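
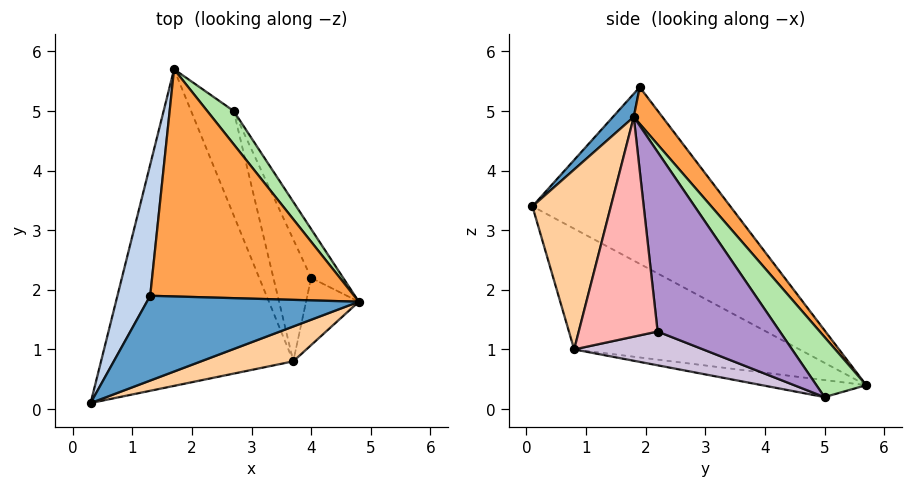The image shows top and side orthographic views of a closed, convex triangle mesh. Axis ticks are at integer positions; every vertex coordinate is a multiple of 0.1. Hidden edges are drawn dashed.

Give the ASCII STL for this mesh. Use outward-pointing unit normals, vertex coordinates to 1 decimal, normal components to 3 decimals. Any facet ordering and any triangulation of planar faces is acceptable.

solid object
 facet normal 0.071 -0.759 0.647
  outer loop
   vertex 1.3 1.9 5.4
   vertex 0.3 0.1 3.4
   vertex 4.8 1.8 4.9
  endloop
 endfacet
 facet normal -0.930 0.325 0.173
  outer loop
   vertex 1.3 1.9 5.4
   vertex 1.7 5.7 0.4
   vertex 0.3 0.1 3.4
  endloop
 endfacet
 facet normal 0.109 0.787 0.607
  outer loop
   vertex 1.3 1.9 5.4
   vertex 4.8 1.8 4.9
   vertex 1.7 5.7 0.4
  endloop
 endfacet
 facet normal 0.303 -0.940 0.156
  outer loop
   vertex 3.7 0.8 1.0
   vertex 4.8 1.8 4.9
   vertex 0.3 0.1 3.4
  endloop
 endfacet
 facet normal -0.506 -0.305 -0.806
  outer loop
   vertex 3.7 0.8 1.0
   vertex 0.3 0.1 3.4
   vertex 1.7 5.7 0.4
  endloop
 endfacet
 facet normal 0.588 0.766 0.259
  outer loop
   vertex 2.7 5.0 0.2
   vertex 1.7 5.7 0.4
   vertex 4.8 1.8 4.9
  endloop
 endfacet
 facet normal -0.359 -0.256 -0.897
  outer loop
   vertex 2.7 5.0 0.2
   vertex 3.7 0.8 1.0
   vertex 1.7 5.7 0.4
  endloop
 endfacet
 facet normal 0.960 -0.156 -0.231
  outer loop
   vertex 4.0 2.2 1.3
   vertex 4.8 1.8 4.9
   vertex 3.7 0.8 1.0
  endloop
 endfacet
 facet normal 0.918 0.362 -0.164
  outer loop
   vertex 4.0 2.2 1.3
   vertex 2.7 5.0 0.2
   vertex 4.8 1.8 4.9
  endloop
 endfacet
 facet normal 0.667 0.017 -0.745
  outer loop
   vertex 4.0 2.2 1.3
   vertex 3.7 0.8 1.0
   vertex 2.7 5.0 0.2
  endloop
 endfacet
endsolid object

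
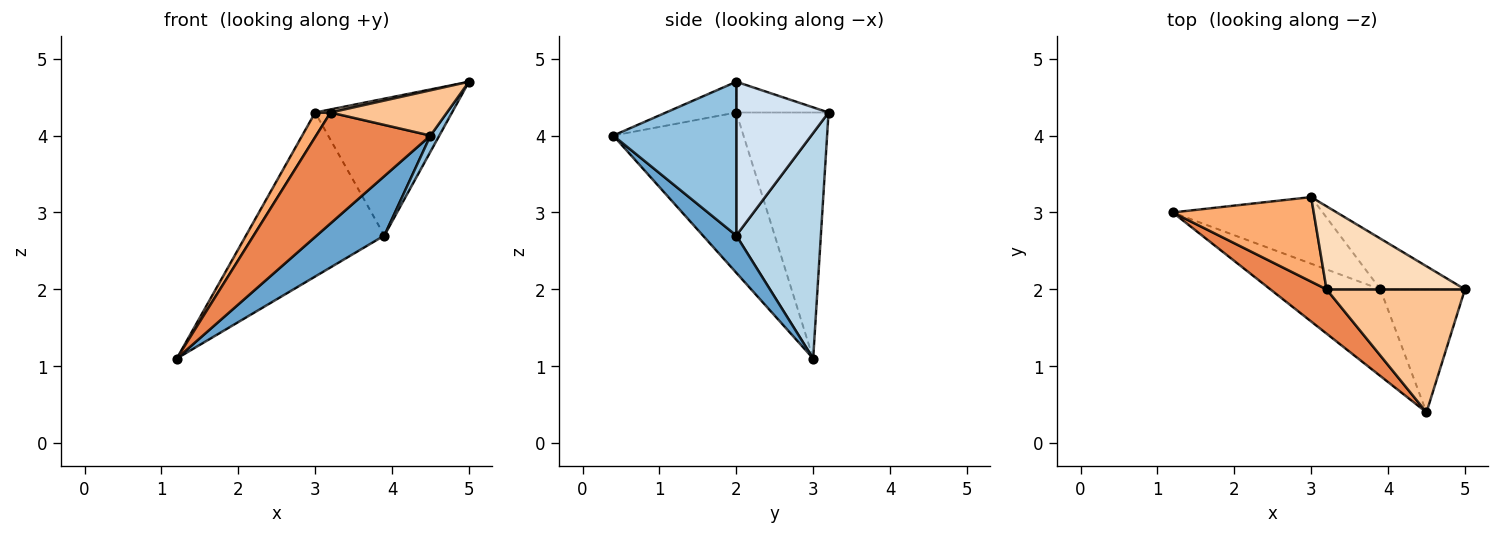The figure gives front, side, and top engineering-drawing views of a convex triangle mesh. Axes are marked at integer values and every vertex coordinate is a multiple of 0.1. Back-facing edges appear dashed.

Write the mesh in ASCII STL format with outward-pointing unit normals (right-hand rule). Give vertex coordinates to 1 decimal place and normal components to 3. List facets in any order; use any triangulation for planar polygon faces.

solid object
 facet normal 0.269 -0.545 -0.794
  outer loop
   vertex 3.9 2.0 2.7
   vertex 4.5 0.4 4.0
   vertex 1.2 3.0 1.1
  endloop
 endfacet
 facet normal 0.874 -0.063 -0.481
  outer loop
   vertex 3.9 2.0 2.7
   vertex 5.0 2.0 4.7
   vertex 4.5 0.4 4.0
  endloop
 endfacet
 facet normal 0.493 0.806 -0.328
  outer loop
   vertex 3.9 2.0 2.7
   vertex 1.2 3.0 1.1
   vertex 3.0 3.2 4.3
  endloop
 endfacet
 facet normal 0.534 0.793 -0.294
  outer loop
   vertex 3.9 2.0 2.7
   vertex 3.0 3.2 4.3
   vertex 5.0 2.0 4.7
  endloop
 endfacet
 facet normal -0.727 -0.638 0.255
  outer loop
   vertex 3.2 2.0 4.3
   vertex 1.2 3.0 1.1
   vertex 4.5 0.4 4.0
  endloop
 endfacet
 facet normal -0.859 -0.143 0.492
  outer loop
   vertex 3.2 2.0 4.3
   vertex 3.0 3.2 4.3
   vertex 1.2 3.0 1.1
  endloop
 endfacet
 facet normal -0.204 -0.338 0.919
  outer loop
   vertex 3.2 2.0 4.3
   vertex 4.5 0.4 4.0
   vertex 5.0 2.0 4.7
  endloop
 endfacet
 facet normal -0.217 -0.036 0.976
  outer loop
   vertex 3.2 2.0 4.3
   vertex 5.0 2.0 4.7
   vertex 3.0 3.2 4.3
  endloop
 endfacet
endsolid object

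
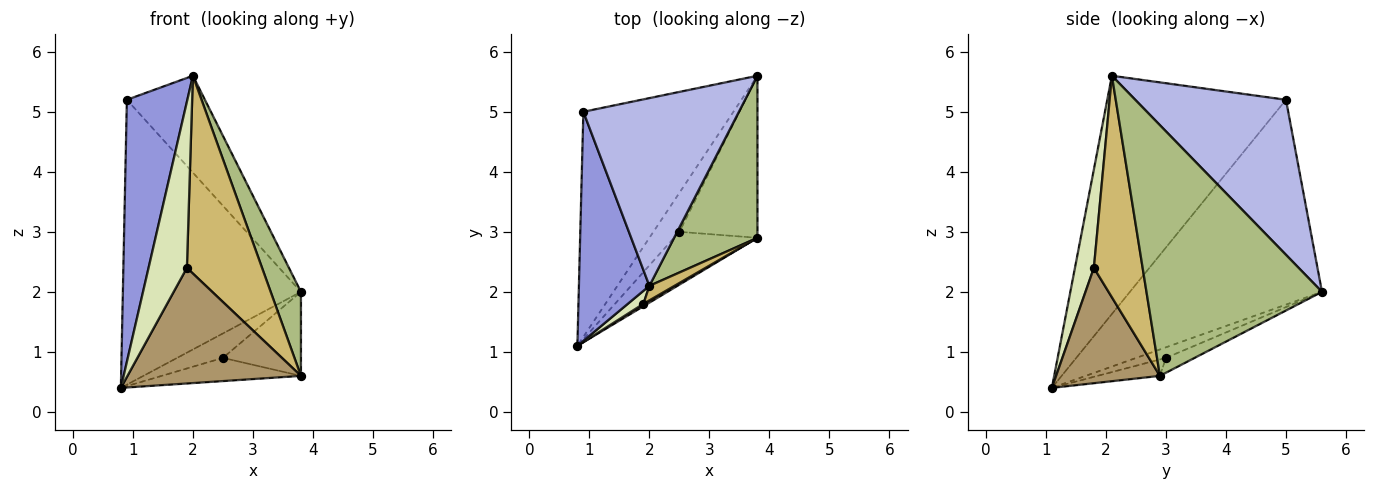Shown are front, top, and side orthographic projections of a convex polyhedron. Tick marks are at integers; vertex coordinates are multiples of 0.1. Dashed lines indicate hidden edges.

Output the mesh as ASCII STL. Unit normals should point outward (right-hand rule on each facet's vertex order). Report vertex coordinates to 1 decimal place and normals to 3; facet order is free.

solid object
 facet normal -0.325 0.502 -0.802
  outer loop
   vertex 2.5 3.0 0.9
   vertex 0.8 1.1 0.4
   vertex 3.8 5.6 2.0
  endloop
 endfacet
 facet normal -0.646 0.599 -0.473
  outer loop
   vertex 0.9 5.0 5.2
   vertex 3.8 5.6 2.0
   vertex 0.8 1.1 0.4
  endloop
 endfacet
 facet normal -0.912 -0.309 0.270
  outer loop
   vertex 0.9 5.0 5.2
   vertex 0.8 1.1 0.4
   vertex 2.0 2.1 5.6
  endloop
 endfacet
 facet normal 0.663 0.343 0.665
  outer loop
   vertex 0.9 5.0 5.2
   vertex 2.0 2.1 5.6
   vertex 3.8 5.6 2.0
  endloop
 endfacet
 facet normal -0.177 0.396 -0.901
  outer loop
   vertex 3.8 2.9 0.6
   vertex 0.8 1.1 0.4
   vertex 2.5 3.0 0.9
  endloop
 endfacet
 facet normal 0.936 -0.161 0.311
  outer loop
   vertex 3.8 2.9 0.6
   vertex 3.8 5.6 2.0
   vertex 2.0 2.1 5.6
  endloop
 endfacet
 facet normal -0.167 0.454 -0.875
  outer loop
   vertex 3.8 2.9 0.6
   vertex 2.5 3.0 0.9
   vertex 3.8 5.6 2.0
  endloop
 endfacet
 facet normal 0.442 -0.894 0.070
  outer loop
   vertex 1.9 1.8 2.4
   vertex 2.0 2.1 5.6
   vertex 0.8 1.1 0.4
  endloop
 endfacet
 facet normal 0.514 -0.858 0.018
  outer loop
   vertex 1.9 1.8 2.4
   vertex 0.8 1.1 0.4
   vertex 3.8 2.9 0.6
  endloop
 endfacet
 facet normal 0.543 -0.837 0.062
  outer loop
   vertex 1.9 1.8 2.4
   vertex 3.8 2.9 0.6
   vertex 2.0 2.1 5.6
  endloop
 endfacet
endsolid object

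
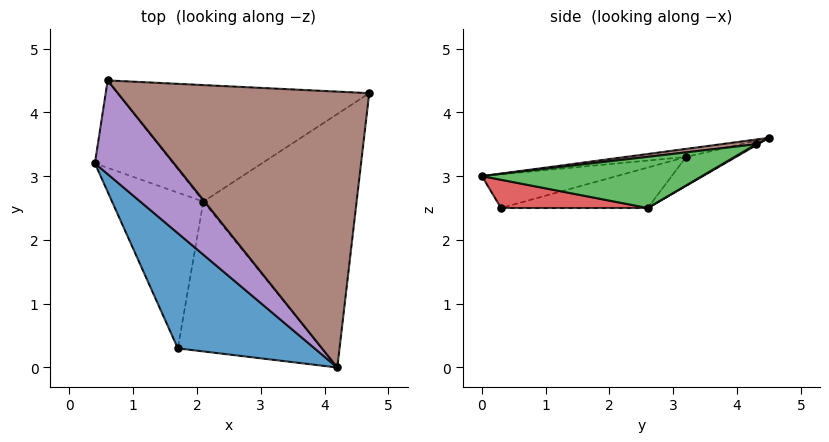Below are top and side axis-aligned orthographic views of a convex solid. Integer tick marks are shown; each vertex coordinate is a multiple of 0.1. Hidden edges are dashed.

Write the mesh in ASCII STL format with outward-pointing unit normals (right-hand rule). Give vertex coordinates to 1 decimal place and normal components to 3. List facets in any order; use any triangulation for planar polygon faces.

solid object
 facet normal -0.224 -0.351 0.909
  outer loop
   vertex 1.7 0.3 2.5
   vertex 4.2 0.0 3.0
   vertex 0.4 3.2 3.3
  endloop
 endfacet
 facet normal -0.404 0.070 -0.912
  outer loop
   vertex 2.1 2.6 2.5
   vertex 1.7 0.3 2.5
   vertex 0.4 3.2 3.3
  endloop
 endfacet
 facet normal 0.316 0.073 -0.946
  outer loop
   vertex 2.1 2.6 2.5
   vertex 4.7 4.3 3.5
   vertex 4.2 0.0 3.0
  endloop
 endfacet
 facet normal 0.192 -0.033 -0.981
  outer loop
   vertex 2.1 2.6 2.5
   vertex 4.2 0.0 3.0
   vertex 1.7 0.3 2.5
  endloop
 endfacet
 facet normal -0.099 -0.209 0.973
  outer loop
   vertex 0.6 4.5 3.6
   vertex 0.4 3.2 3.3
   vertex 4.2 0.0 3.0
  endloop
 endfacet
 facet normal 0.018 -0.118 0.993
  outer loop
   vertex 0.6 4.5 3.6
   vertex 4.2 0.0 3.0
   vertex 4.7 4.3 3.5
  endloop
 endfacet
 facet normal -0.334 0.260 -0.906
  outer loop
   vertex 0.6 4.5 3.6
   vertex 2.1 2.6 2.5
   vertex 0.4 3.2 3.3
  endloop
 endfacet
 facet normal 0.003 0.503 -0.864
  outer loop
   vertex 0.6 4.5 3.6
   vertex 4.7 4.3 3.5
   vertex 2.1 2.6 2.5
  endloop
 endfacet
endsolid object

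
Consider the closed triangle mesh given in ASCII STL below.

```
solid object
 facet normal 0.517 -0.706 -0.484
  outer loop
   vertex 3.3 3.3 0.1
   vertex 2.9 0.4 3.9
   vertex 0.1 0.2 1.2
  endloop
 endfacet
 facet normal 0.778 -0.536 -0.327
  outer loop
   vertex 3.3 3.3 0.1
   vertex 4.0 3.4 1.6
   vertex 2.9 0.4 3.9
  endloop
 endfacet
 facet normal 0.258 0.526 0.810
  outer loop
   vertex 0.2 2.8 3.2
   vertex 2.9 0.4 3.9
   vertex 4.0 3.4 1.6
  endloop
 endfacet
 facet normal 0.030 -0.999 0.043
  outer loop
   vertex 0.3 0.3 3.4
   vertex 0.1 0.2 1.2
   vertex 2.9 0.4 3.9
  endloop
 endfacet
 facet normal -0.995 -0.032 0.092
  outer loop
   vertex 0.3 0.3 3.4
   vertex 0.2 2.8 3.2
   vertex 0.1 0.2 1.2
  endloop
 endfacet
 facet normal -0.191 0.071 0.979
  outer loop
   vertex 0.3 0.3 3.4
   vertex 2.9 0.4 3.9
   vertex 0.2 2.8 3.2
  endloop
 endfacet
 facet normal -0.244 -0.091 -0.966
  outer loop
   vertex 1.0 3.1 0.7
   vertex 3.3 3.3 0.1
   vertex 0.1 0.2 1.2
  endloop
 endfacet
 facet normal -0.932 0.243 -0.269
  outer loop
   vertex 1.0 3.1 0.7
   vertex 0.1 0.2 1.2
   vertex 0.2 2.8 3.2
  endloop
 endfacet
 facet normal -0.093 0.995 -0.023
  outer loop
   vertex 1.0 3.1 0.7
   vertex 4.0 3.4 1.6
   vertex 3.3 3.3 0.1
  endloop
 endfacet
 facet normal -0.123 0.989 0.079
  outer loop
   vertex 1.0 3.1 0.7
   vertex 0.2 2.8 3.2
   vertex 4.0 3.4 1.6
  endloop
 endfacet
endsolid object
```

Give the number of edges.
15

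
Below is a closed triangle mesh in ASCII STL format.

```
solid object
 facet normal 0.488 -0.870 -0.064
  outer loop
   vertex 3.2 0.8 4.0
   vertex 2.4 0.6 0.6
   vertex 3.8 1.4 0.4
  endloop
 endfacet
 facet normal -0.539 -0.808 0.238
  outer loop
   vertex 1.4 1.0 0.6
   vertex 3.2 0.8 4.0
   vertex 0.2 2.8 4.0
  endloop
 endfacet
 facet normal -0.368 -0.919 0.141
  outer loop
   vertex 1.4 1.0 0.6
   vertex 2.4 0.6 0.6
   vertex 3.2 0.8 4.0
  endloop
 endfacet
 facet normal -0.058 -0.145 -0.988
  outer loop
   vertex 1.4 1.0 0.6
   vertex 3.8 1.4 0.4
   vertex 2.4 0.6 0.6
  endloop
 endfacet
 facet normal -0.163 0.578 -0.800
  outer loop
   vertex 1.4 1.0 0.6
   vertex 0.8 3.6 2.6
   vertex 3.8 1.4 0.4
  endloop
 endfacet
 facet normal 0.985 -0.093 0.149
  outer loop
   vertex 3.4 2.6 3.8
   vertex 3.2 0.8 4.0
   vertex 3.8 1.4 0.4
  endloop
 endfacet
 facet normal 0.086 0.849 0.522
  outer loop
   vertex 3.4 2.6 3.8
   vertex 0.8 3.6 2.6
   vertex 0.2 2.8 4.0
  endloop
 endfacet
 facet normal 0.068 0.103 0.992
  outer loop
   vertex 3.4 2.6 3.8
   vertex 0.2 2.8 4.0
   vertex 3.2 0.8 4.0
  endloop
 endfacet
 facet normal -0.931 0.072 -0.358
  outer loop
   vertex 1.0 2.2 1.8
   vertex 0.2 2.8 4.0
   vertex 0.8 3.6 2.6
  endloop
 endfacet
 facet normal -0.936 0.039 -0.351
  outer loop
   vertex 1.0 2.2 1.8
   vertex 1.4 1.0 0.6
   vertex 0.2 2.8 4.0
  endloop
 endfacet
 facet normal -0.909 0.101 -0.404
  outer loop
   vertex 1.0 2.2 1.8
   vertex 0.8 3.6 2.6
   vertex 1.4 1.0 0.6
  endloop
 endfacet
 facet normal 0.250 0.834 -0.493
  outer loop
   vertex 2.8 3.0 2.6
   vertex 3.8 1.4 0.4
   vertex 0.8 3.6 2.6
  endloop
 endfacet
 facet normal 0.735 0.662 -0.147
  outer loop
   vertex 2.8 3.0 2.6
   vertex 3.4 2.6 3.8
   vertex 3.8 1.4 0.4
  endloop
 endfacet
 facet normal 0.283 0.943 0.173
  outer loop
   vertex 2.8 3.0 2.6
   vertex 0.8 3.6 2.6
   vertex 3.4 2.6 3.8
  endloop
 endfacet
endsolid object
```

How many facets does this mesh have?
14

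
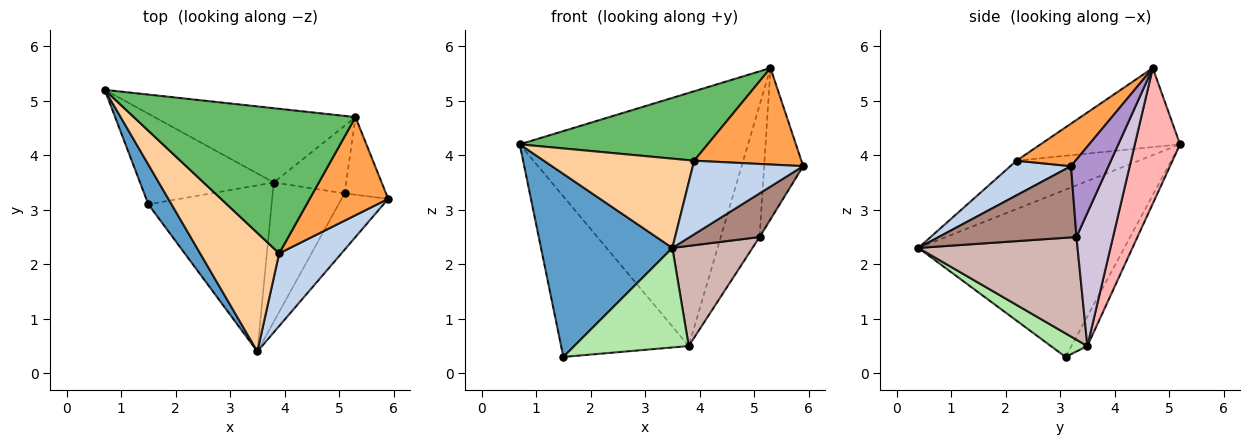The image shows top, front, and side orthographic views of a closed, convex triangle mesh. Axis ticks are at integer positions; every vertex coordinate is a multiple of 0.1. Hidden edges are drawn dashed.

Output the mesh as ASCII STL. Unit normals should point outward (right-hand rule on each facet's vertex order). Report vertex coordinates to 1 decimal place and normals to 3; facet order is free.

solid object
 facet normal -0.837 -0.534 0.116
  outer loop
   vertex 1.5 3.1 0.3
   vertex 3.5 0.4 2.3
   vertex 0.7 5.2 4.2
  endloop
 endfacet
 facet normal 0.364 -0.663 0.654
  outer loop
   vertex 3.9 2.2 3.9
   vertex 3.5 0.4 2.3
   vertex 5.9 3.2 3.8
  endloop
 endfacet
 facet normal 0.360 -0.654 0.665
  outer loop
   vertex 3.9 2.2 3.9
   vertex 5.9 3.2 3.8
   vertex 5.3 4.7 5.6
  endloop
 endfacet
 facet normal -0.439 -0.540 0.718
  outer loop
   vertex 3.9 2.2 3.9
   vertex 0.7 5.2 4.2
   vertex 3.5 0.4 2.3
  endloop
 endfacet
 facet normal -0.306 -0.412 0.858
  outer loop
   vertex 3.9 2.2 3.9
   vertex 5.3 4.7 5.6
   vertex 0.7 5.2 4.2
  endloop
 endfacet
 facet normal 0.162 -0.507 -0.847
  outer loop
   vertex 3.8 3.5 0.5
   vertex 3.5 0.4 2.3
   vertex 1.5 3.1 0.3
  endloop
 endfacet
 facet normal -0.108 0.866 -0.488
  outer loop
   vertex 3.8 3.5 0.5
   vertex 1.5 3.1 0.3
   vertex 0.7 5.2 4.2
  endloop
 endfacet
 facet normal 0.187 0.943 -0.277
  outer loop
   vertex 3.8 3.5 0.5
   vertex 0.7 5.2 4.2
   vertex 5.3 4.7 5.6
  endloop
 endfacet
 facet normal 0.649 0.677 -0.347
  outer loop
   vertex 5.1 3.3 2.5
   vertex 5.3 4.7 5.6
   vertex 5.9 3.2 3.8
  endloop
 endfacet
 facet normal 0.643 0.682 -0.349
  outer loop
   vertex 5.1 3.3 2.5
   vertex 3.8 3.5 0.5
   vertex 5.3 4.7 5.6
  endloop
 endfacet
 facet normal 0.770 -0.390 -0.504
  outer loop
   vertex 5.1 3.3 2.5
   vertex 5.9 3.2 3.8
   vertex 3.5 0.4 2.3
  endloop
 endfacet
 facet normal 0.757 -0.381 -0.530
  outer loop
   vertex 5.1 3.3 2.5
   vertex 3.5 0.4 2.3
   vertex 3.8 3.5 0.5
  endloop
 endfacet
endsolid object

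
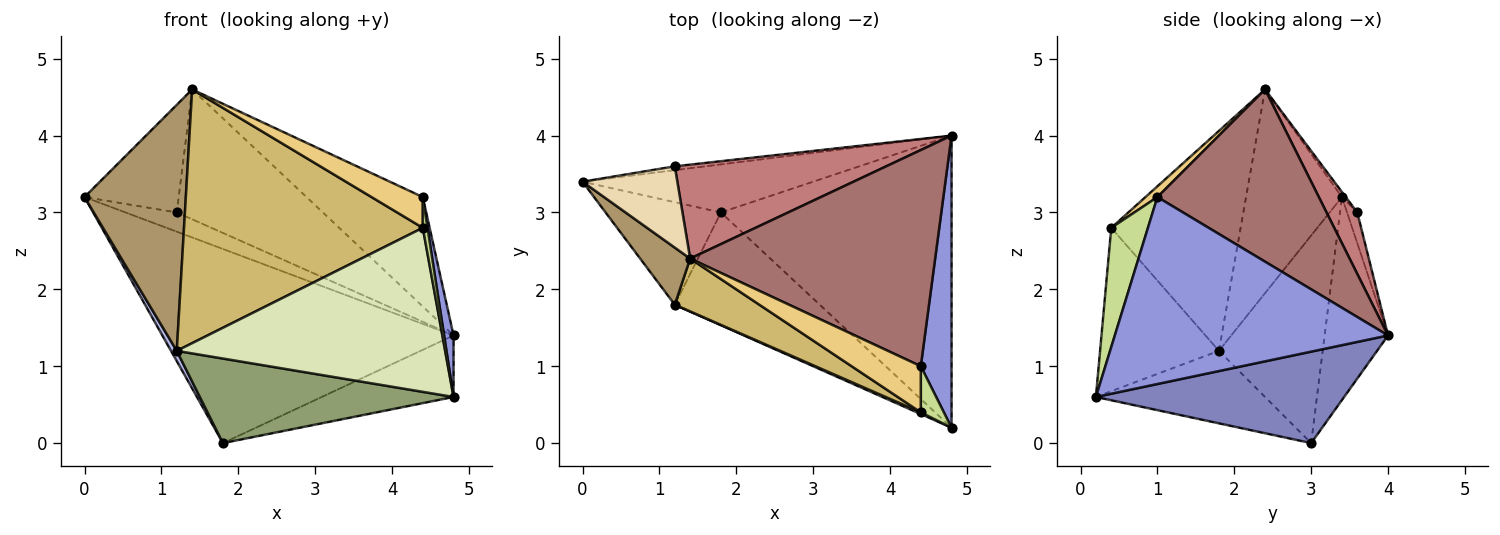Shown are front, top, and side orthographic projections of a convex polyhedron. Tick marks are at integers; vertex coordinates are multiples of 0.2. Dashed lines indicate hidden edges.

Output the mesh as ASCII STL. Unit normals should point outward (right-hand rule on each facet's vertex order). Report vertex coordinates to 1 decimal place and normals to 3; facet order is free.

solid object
 facet normal -0.207 0.950 -0.235
  outer loop
   vertex 1.8 3.0 0.0
   vertex 0.0 3.4 3.2
   vertex 4.8 4.0 1.4
  endloop
 endfacet
 facet normal 0.362 0.192 -0.912
  outer loop
   vertex 1.8 3.0 0.0
   vertex 4.8 4.0 1.4
   vertex 4.8 0.2 0.6
  endloop
 endfacet
 facet normal 0.986 -0.034 0.162
  outer loop
   vertex 4.4 1.0 3.2
   vertex 4.8 0.2 0.6
   vertex 4.8 4.0 1.4
  endloop
 endfacet
 facet normal -0.873 -0.049 -0.485
  outer loop
   vertex 1.2 1.8 1.2
   vertex 0.0 3.4 3.2
   vertex 1.8 3.0 0.0
  endloop
 endfacet
 facet normal -0.371 -0.557 -0.743
  outer loop
   vertex 1.2 1.8 1.2
   vertex 1.8 3.0 0.0
   vertex 4.8 0.2 0.6
  endloop
 endfacet
 facet normal -0.192 0.962 -0.192
  outer loop
   vertex 1.2 3.6 3.0
   vertex 4.8 4.0 1.4
   vertex 0.0 3.4 3.2
  endloop
 endfacet
 facet normal 0.974 -0.126 0.189
  outer loop
   vertex 4.4 0.4 2.8
   vertex 4.8 0.2 0.6
   vertex 4.4 1.0 3.2
  endloop
 endfacet
 facet normal -0.405 -0.914 0.010
  outer loop
   vertex 4.4 0.4 2.8
   vertex 1.2 1.8 1.2
   vertex 4.8 0.2 0.6
  endloop
 endfacet
 facet normal -0.678 -0.716 0.166
  outer loop
   vertex 1.4 2.4 4.6
   vertex 0.0 3.4 3.2
   vertex 1.2 1.8 1.2
  endloop
 endfacet
 facet normal -0.468 -0.865 0.180
  outer loop
   vertex 1.4 2.4 4.6
   vertex 1.2 1.8 1.2
   vertex 4.4 0.4 2.8
  endloop
 endfacet
 facet normal 0.128 -0.550 0.825
  outer loop
   vertex 1.4 2.4 4.6
   vertex 4.4 0.4 2.8
   vertex 4.4 1.0 3.2
  endloop
 endfacet
 facet normal -0.033 0.798 0.602
  outer loop
   vertex 1.4 2.4 4.6
   vertex 1.2 3.6 3.0
   vertex 0.0 3.4 3.2
  endloop
 endfacet
 facet normal 0.531 0.383 0.756
  outer loop
   vertex 1.4 2.4 4.6
   vertex 4.4 1.0 3.2
   vertex 4.8 4.0 1.4
  endloop
 endfacet
 facet normal 0.168 0.799 0.578
  outer loop
   vertex 1.4 2.4 4.6
   vertex 4.8 4.0 1.4
   vertex 1.2 3.6 3.0
  endloop
 endfacet
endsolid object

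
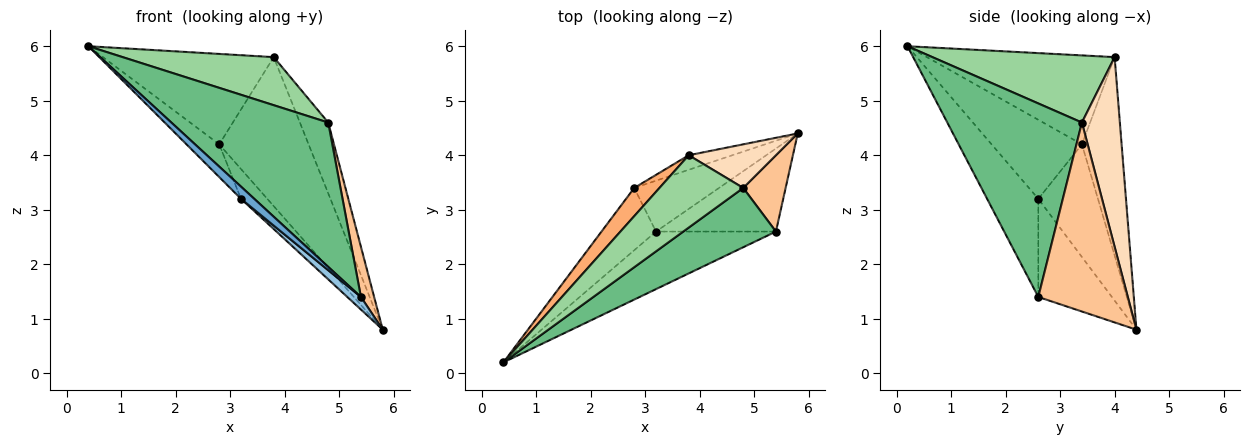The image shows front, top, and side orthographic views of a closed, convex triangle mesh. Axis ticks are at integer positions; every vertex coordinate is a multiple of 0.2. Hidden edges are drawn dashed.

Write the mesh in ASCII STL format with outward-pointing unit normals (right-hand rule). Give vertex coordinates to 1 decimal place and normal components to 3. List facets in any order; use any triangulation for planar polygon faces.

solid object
 facet normal -0.625 -0.162 -0.764
  outer loop
   vertex 5.4 2.6 1.4
   vertex 0.4 0.2 6.0
   vertex 3.2 2.6 3.2
  endloop
 endfacet
 facet normal -0.629 -0.116 -0.769
  outer loop
   vertex 5.4 2.6 1.4
   vertex 3.2 2.6 3.2
   vertex 5.8 4.4 0.8
  endloop
 endfacet
 facet normal -0.754 0.332 -0.567
  outer loop
   vertex 2.8 3.4 4.2
   vertex 5.8 4.4 0.8
   vertex 3.2 2.6 3.2
  endloop
 endfacet
 facet normal -0.404 0.910 -0.089
  outer loop
   vertex 2.8 3.4 4.2
   vertex 3.8 4.0 5.8
   vertex 5.8 4.4 0.8
  endloop
 endfacet
 facet normal -0.789 0.286 -0.544
  outer loop
   vertex 2.8 3.4 4.2
   vertex 3.2 2.6 3.2
   vertex 0.4 0.2 6.0
  endloop
 endfacet
 facet normal -0.724 0.659 0.206
  outer loop
   vertex 2.8 3.4 4.2
   vertex 0.4 0.2 6.0
   vertex 3.8 4.0 5.8
  endloop
 endfacet
 facet normal 0.966 -0.142 0.217
  outer loop
   vertex 4.8 3.4 4.6
   vertex 5.4 2.6 1.4
   vertex 5.8 4.4 0.8
  endloop
 endfacet
 facet normal 0.752 0.562 0.346
  outer loop
   vertex 4.8 3.4 4.6
   vertex 5.8 4.4 0.8
   vertex 3.8 4.0 5.8
  endloop
 endfacet
 facet normal 0.622 -0.725 0.298
  outer loop
   vertex 4.8 3.4 4.6
   vertex 0.4 0.2 6.0
   vertex 5.4 2.6 1.4
  endloop
 endfacet
 facet normal 0.555 -0.460 0.693
  outer loop
   vertex 4.8 3.4 4.6
   vertex 3.8 4.0 5.8
   vertex 0.4 0.2 6.0
  endloop
 endfacet
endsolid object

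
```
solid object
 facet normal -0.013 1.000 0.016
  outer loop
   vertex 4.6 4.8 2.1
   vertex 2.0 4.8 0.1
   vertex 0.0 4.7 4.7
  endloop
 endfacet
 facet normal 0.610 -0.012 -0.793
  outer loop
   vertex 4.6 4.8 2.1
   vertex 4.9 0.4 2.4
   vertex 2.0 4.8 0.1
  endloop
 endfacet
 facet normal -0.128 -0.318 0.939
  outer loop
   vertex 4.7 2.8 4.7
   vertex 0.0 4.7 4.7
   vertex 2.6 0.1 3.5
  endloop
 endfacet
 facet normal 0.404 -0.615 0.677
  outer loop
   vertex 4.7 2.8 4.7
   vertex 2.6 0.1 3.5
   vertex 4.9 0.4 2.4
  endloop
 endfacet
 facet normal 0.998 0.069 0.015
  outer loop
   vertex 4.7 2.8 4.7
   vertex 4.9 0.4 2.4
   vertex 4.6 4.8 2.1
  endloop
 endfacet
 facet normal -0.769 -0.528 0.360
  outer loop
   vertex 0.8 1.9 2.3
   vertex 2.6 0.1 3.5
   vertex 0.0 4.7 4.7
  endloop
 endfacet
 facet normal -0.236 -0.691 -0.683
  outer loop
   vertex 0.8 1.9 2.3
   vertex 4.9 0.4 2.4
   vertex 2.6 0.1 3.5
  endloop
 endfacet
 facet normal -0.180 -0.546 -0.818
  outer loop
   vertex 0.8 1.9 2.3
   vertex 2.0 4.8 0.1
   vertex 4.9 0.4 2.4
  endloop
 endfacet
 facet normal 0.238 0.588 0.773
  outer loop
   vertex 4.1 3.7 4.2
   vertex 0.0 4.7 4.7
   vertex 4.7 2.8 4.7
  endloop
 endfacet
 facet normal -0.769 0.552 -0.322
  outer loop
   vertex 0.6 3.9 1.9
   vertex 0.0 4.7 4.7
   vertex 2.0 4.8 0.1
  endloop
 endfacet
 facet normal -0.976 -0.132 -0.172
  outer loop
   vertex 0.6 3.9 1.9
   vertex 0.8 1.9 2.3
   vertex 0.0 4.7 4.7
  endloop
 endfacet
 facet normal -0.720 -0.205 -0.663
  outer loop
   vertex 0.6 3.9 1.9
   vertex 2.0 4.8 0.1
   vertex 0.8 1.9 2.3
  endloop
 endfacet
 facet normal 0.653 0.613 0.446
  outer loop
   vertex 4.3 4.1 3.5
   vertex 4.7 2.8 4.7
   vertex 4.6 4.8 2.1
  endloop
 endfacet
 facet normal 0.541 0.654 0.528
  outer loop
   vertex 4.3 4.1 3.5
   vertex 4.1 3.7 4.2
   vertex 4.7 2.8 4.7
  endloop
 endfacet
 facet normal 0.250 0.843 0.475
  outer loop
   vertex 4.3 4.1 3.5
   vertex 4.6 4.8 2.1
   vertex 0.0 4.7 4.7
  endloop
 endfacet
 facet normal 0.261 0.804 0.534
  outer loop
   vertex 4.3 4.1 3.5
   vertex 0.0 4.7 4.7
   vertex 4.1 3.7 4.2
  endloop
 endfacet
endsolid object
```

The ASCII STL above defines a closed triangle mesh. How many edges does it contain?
24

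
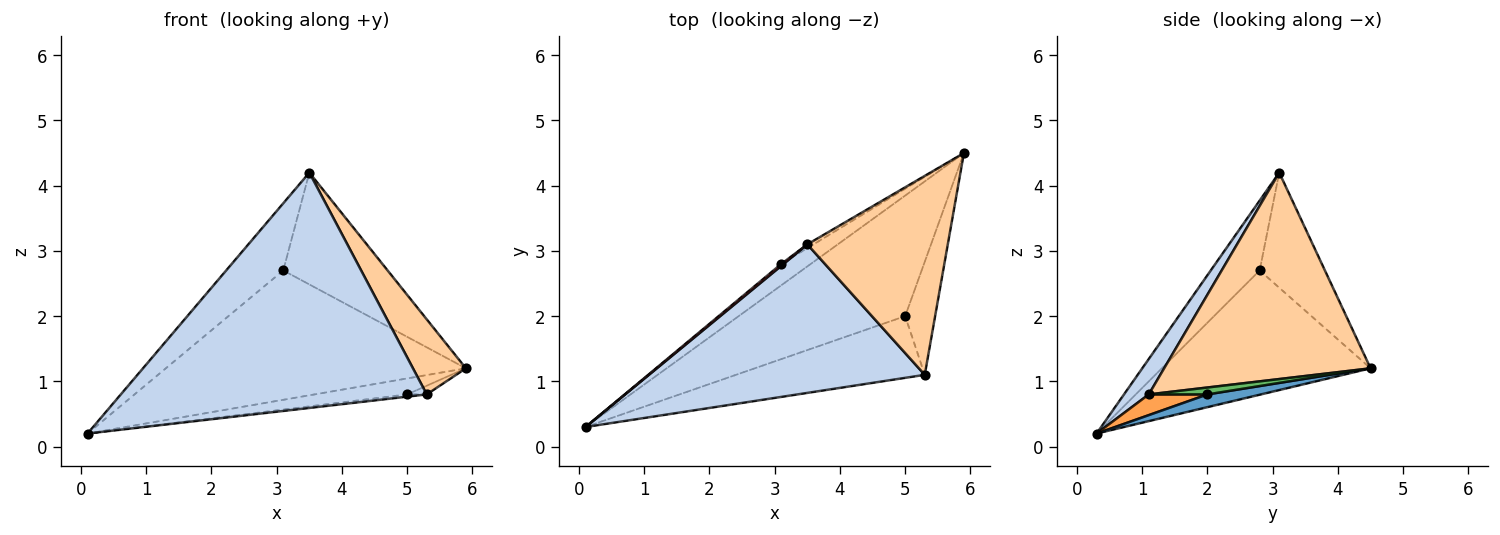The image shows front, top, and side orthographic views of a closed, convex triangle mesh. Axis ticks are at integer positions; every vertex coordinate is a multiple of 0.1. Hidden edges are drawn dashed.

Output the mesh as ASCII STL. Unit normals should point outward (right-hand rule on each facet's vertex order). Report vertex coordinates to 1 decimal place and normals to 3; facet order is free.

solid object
 facet normal 0.076 0.131 -0.989
  outer loop
   vertex 5.0 2.0 0.8
   vertex 0.1 0.3 0.2
   vertex 5.9 4.5 1.2
  endloop
 endfacet
 facet normal 0.068 -0.844 0.532
  outer loop
   vertex 5.3 1.1 0.8
   vertex 3.5 3.1 4.2
   vertex 0.1 0.3 0.2
  endloop
 endfacet
 facet normal 0.109 0.036 -0.993
  outer loop
   vertex 5.3 1.1 0.8
   vertex 0.1 0.3 0.2
   vertex 5.0 2.0 0.8
  endloop
 endfacet
 facet normal 0.809 -0.207 0.550
  outer loop
   vertex 5.3 1.1 0.8
   vertex 5.9 4.5 1.2
   vertex 3.5 3.1 4.2
  endloop
 endfacet
 facet normal 0.224 0.075 -0.972
  outer loop
   vertex 5.3 1.1 0.8
   vertex 5.0 2.0 0.8
   vertex 5.9 4.5 1.2
  endloop
 endfacet
 facet normal -0.566 0.813 -0.134
  outer loop
   vertex 3.1 2.8 2.7
   vertex 5.9 4.5 1.2
   vertex 0.1 0.3 0.2
  endloop
 endfacet
 facet normal -0.651 0.759 0.022
  outer loop
   vertex 3.1 2.8 2.7
   vertex 0.1 0.3 0.2
   vertex 3.5 3.1 4.2
  endloop
 endfacet
 facet normal -0.530 0.848 -0.028
  outer loop
   vertex 3.1 2.8 2.7
   vertex 3.5 3.1 4.2
   vertex 5.9 4.5 1.2
  endloop
 endfacet
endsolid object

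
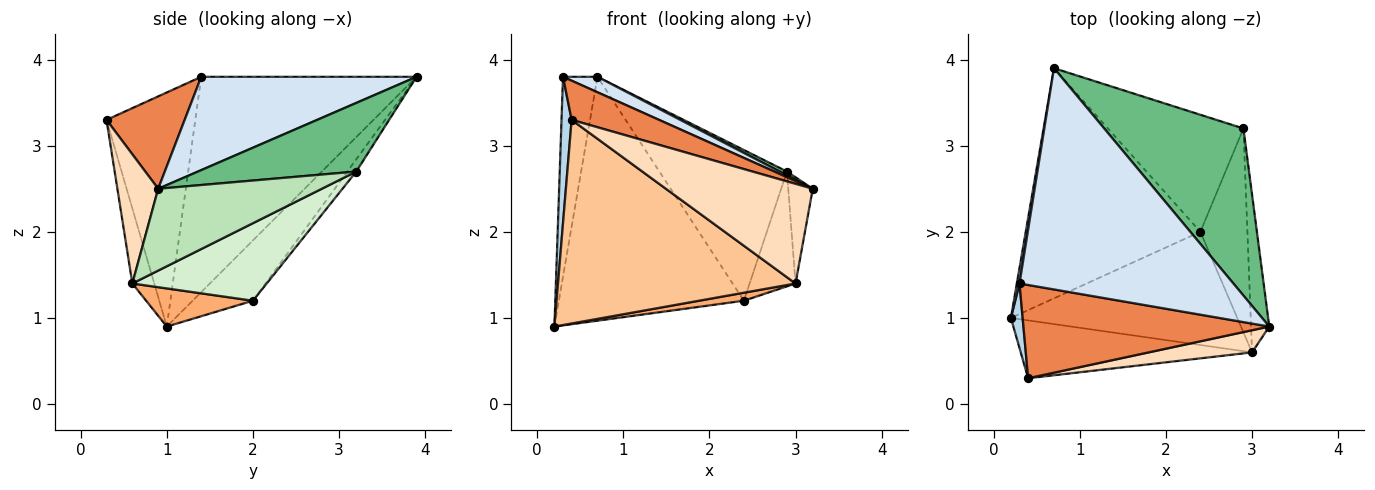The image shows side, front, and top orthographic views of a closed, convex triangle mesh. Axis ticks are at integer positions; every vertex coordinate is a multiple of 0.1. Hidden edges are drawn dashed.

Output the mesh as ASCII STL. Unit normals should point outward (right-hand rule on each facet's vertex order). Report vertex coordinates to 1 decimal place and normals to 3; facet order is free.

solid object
 facet normal -0.231 0.708 -0.668
  outer loop
   vertex 2.4 2.0 1.2
   vertex 0.2 1.0 0.9
   vertex 0.7 3.9 3.8
  endloop
 endfacet
 facet normal -0.987 0.158 0.012
  outer loop
   vertex 0.3 1.4 3.8
   vertex 0.7 3.9 3.8
   vertex 0.2 1.0 0.9
  endloop
 endfacet
 facet normal -0.992 -0.113 0.050
  outer loop
   vertex 0.3 1.4 3.8
   vertex 0.2 1.0 0.9
   vertex 0.4 0.3 3.3
  endloop
 endfacet
 facet normal 0.399 -0.064 0.915
  outer loop
   vertex 0.3 1.4 3.8
   vertex 3.2 0.9 2.5
   vertex 0.7 3.9 3.8
  endloop
 endfacet
 facet normal 0.327 -0.366 0.871
  outer loop
   vertex 0.3 1.4 3.8
   vertex 0.4 0.3 3.3
   vertex 3.2 0.9 2.5
  endloop
 endfacet
 facet normal 0.166 -0.070 -0.984
  outer loop
   vertex 3.0 0.6 1.4
   vertex 0.2 1.0 0.9
   vertex 2.4 2.0 1.2
  endloop
 endfacet
 facet normal -0.088 -0.958 -0.272
  outer loop
   vertex 3.0 0.6 1.4
   vertex 0.4 0.3 3.3
   vertex 0.2 1.0 0.9
  endloop
 endfacet
 facet normal 0.262 -0.942 0.209
  outer loop
   vertex 3.0 0.6 1.4
   vertex 3.2 0.9 2.5
   vertex 0.4 0.3 3.3
  endloop
 endfacet
 facet normal 0.442 -0.020 0.897
  outer loop
   vertex 2.9 3.2 2.7
   vertex 0.7 3.9 3.8
   vertex 3.2 0.9 2.5
  endloop
 endfacet
 facet normal -0.055 0.789 -0.612
  outer loop
   vertex 2.9 3.2 2.7
   vertex 2.4 2.0 1.2
   vertex 0.7 3.9 3.8
  endloop
 endfacet
 facet normal 0.966 0.145 -0.215
  outer loop
   vertex 2.9 3.2 2.7
   vertex 3.2 0.9 2.5
   vertex 3.0 0.6 1.4
  endloop
 endfacet
 facet normal 0.821 0.281 -0.498
  outer loop
   vertex 2.9 3.2 2.7
   vertex 3.0 0.6 1.4
   vertex 2.4 2.0 1.2
  endloop
 endfacet
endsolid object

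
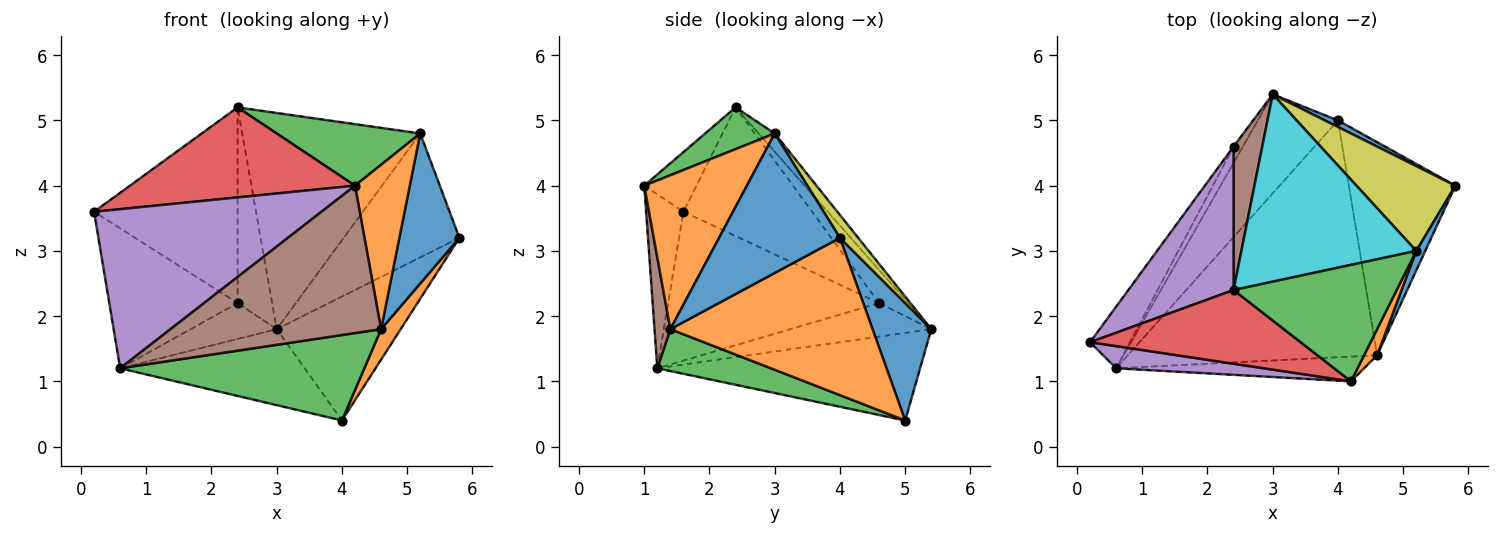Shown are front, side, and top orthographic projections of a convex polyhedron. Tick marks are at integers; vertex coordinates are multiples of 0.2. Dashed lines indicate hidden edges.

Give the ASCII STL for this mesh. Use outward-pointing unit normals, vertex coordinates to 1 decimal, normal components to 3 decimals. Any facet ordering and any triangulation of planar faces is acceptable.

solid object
 facet normal 0.428 0.903 0.048
  outer loop
   vertex 4.0 5.0 0.4
   vertex 3.0 5.4 1.8
   vertex 5.8 4.0 3.2
  endloop
 endfacet
 facet normal 0.825 -0.080 -0.559
  outer loop
   vertex 4.6 1.4 1.8
   vertex 4.0 5.0 0.4
   vertex 5.8 4.0 3.2
  endloop
 endfacet
 facet normal 0.156 -0.335 -0.929
  outer loop
   vertex 0.6 1.2 1.2
   vertex 4.0 5.0 0.4
   vertex 4.6 1.4 1.8
  endloop
 endfacet
 facet normal -0.655 0.460 -0.599
  outer loop
   vertex 0.6 1.2 1.2
   vertex 3.0 5.4 1.8
   vertex 4.0 5.0 0.4
  endloop
 endfacet
 facet normal -0.586 0.653 0.479
  outer loop
   vertex 2.4 4.6 2.2
   vertex 0.2 1.6 3.6
   vertex 2.4 2.4 5.2
  endloop
 endfacet
 facet normal -0.563 0.667 0.489
  outer loop
   vertex 2.4 4.6 2.2
   vertex 2.4 2.4 5.2
   vertex 3.0 5.4 1.8
  endloop
 endfacet
 facet normal -0.833 0.507 -0.223
  outer loop
   vertex 2.4 4.6 2.2
   vertex 0.6 1.2 1.2
   vertex 0.2 1.6 3.6
  endloop
 endfacet
 facet normal -0.830 0.507 -0.231
  outer loop
   vertex 2.4 4.6 2.2
   vertex 3.0 5.4 1.8
   vertex 0.6 1.2 1.2
  endloop
 endfacet
 facet normal 0.129 0.818 0.560
  outer loop
   vertex 5.2 3.0 4.8
   vertex 5.8 4.0 3.2
   vertex 3.0 5.4 1.8
  endloop
 endfacet
 facet normal -0.068 0.754 0.653
  outer loop
   vertex 5.2 3.0 4.8
   vertex 3.0 5.4 1.8
   vertex 2.4 2.4 5.2
  endloop
 endfacet
 facet normal 0.894 -0.444 0.058
  outer loop
   vertex 5.2 3.0 4.8
   vertex 4.6 1.4 1.8
   vertex 5.8 4.0 3.2
  endloop
 endfacet
 facet normal 0.880 -0.470 0.075
  outer loop
   vertex 4.2 1.0 4.0
   vertex 4.6 1.4 1.8
   vertex 5.2 3.0 4.8
  endloop
 endfacet
 facet normal 0.221 -0.455 0.862
  outer loop
   vertex 4.2 1.0 4.0
   vertex 5.2 3.0 4.8
   vertex 2.4 2.4 5.2
  endloop
 endfacet
 facet normal -0.177 -0.762 0.624
  outer loop
   vertex 4.2 1.0 4.0
   vertex 2.4 2.4 5.2
   vertex 0.2 1.6 3.6
  endloop
 endfacet
 facet normal -0.160 -0.978 0.136
  outer loop
   vertex 4.2 1.0 4.0
   vertex 0.2 1.6 3.6
   vertex 0.6 1.2 1.2
  endloop
 endfacet
 facet normal 0.074 -0.983 -0.165
  outer loop
   vertex 4.2 1.0 4.0
   vertex 0.6 1.2 1.2
   vertex 4.6 1.4 1.8
  endloop
 endfacet
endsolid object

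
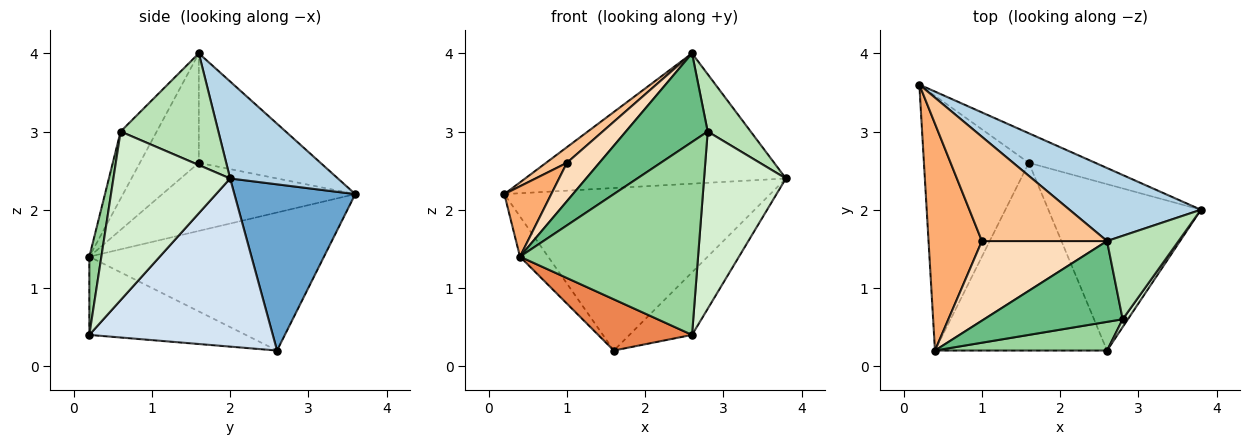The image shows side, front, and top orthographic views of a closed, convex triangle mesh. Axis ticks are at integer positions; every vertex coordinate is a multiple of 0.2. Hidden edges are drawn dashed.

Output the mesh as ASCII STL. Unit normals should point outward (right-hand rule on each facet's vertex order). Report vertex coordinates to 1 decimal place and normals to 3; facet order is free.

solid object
 facet normal 0.408 0.898 -0.163
  outer loop
   vertex 1.6 2.6 0.2
   vertex 0.2 3.6 2.2
   vertex 3.8 2.0 2.4
  endloop
 endfacet
 facet normal -0.793 0.095 -0.602
  outer loop
   vertex 1.6 2.6 0.2
   vertex 0.4 0.2 1.4
   vertex 0.2 3.6 2.2
  endloop
 endfacet
 facet normal 0.339 0.821 0.460
  outer loop
   vertex 2.6 1.6 4.0
   vertex 3.8 2.0 2.4
   vertex 0.2 3.6 2.2
  endloop
 endfacet
 facet normal 0.718 0.245 -0.651
  outer loop
   vertex 2.6 0.2 0.4
   vertex 1.6 2.6 0.2
   vertex 3.8 2.0 2.4
  endloop
 endfacet
 facet normal -0.402 -0.241 -0.884
  outer loop
   vertex 2.6 0.2 0.4
   vertex 0.4 0.2 1.4
   vertex 1.6 2.6 0.2
  endloop
 endfacet
 facet normal -0.773 -0.188 0.606
  outer loop
   vertex 1.0 1.6 2.6
   vertex 0.2 3.6 2.2
   vertex 0.4 0.2 1.4
  endloop
 endfacet
 facet normal -0.654 -0.112 0.748
  outer loop
   vertex 1.0 1.6 2.6
   vertex 2.6 1.6 4.0
   vertex 0.2 3.6 2.2
  endloop
 endfacet
 facet normal -0.619 -0.341 0.707
  outer loop
   vertex 1.0 1.6 2.6
   vertex 0.4 0.2 1.4
   vertex 2.6 1.6 4.0
  endloop
 endfacet
 facet normal -0.310 -0.703 0.641
  outer loop
   vertex 2.8 0.6 3.0
   vertex 2.6 1.6 4.0
   vertex 0.4 0.2 1.4
  endloop
 endfacet
 facet normal 0.067 -0.987 0.147
  outer loop
   vertex 2.8 0.6 3.0
   vertex 0.4 0.2 1.4
   vertex 2.6 0.2 0.4
  endloop
 endfacet
 facet normal 0.790 -0.348 0.505
  outer loop
   vertex 2.8 0.6 3.0
   vertex 3.8 2.0 2.4
   vertex 2.6 1.6 4.0
  endloop
 endfacet
 facet normal 0.819 -0.574 0.025
  outer loop
   vertex 2.8 0.6 3.0
   vertex 2.6 0.2 0.4
   vertex 3.8 2.0 2.4
  endloop
 endfacet
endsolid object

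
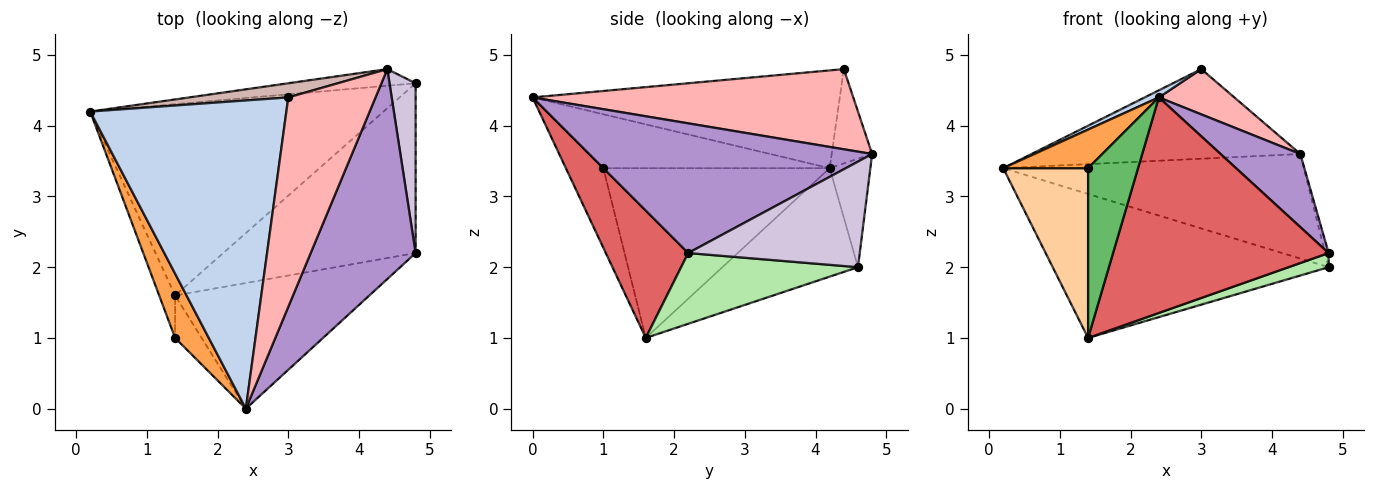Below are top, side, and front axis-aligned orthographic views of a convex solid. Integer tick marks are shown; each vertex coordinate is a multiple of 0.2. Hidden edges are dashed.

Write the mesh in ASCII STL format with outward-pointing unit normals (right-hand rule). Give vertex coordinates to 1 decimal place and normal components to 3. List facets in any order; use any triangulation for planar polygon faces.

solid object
 facet normal -0.283 0.577 -0.766
  outer loop
   vertex 1.4 1.6 1.0
   vertex 0.2 4.2 3.4
   vertex 4.8 4.6 2.0
  endloop
 endfacet
 facet normal -0.446 -0.021 0.895
  outer loop
   vertex 3.0 4.4 4.8
   vertex 0.2 4.2 3.4
   vertex 2.4 0.0 4.4
  endloop
 endfacet
 facet normal -0.808 -0.303 0.505
  outer loop
   vertex 1.4 1.0 3.4
   vertex 2.4 0.0 4.4
   vertex 0.2 4.2 3.4
  endloop
 endfacet
 facet normal -0.933 -0.350 -0.087
  outer loop
   vertex 1.4 1.0 3.4
   vertex 0.2 4.2 3.4
   vertex 1.4 1.6 1.0
  endloop
 endfacet
 facet normal -0.588 -0.784 -0.196
  outer loop
   vertex 1.4 1.0 3.4
   vertex 1.4 1.6 1.0
   vertex 2.4 0.0 4.4
  endloop
 endfacet
 facet normal 0.344 -0.078 -0.936
  outer loop
   vertex 4.8 2.2 2.2
   vertex 1.4 1.6 1.0
   vertex 4.8 4.6 2.0
  endloop
 endfacet
 facet normal 0.314 -0.820 -0.478
  outer loop
   vertex 4.8 2.2 2.2
   vertex 2.4 0.0 4.4
   vertex 1.4 1.6 1.0
  endloop
 endfacet
 facet normal 0.668 -0.157 0.727
  outer loop
   vertex 4.4 4.8 3.6
   vertex 3.0 4.4 4.8
   vertex 2.4 0.0 4.4
  endloop
 endfacet
 facet normal 0.759 -0.214 0.614
  outer loop
   vertex 4.4 4.8 3.6
   vertex 2.4 0.0 4.4
   vertex 4.8 2.2 2.2
  endloop
 endfacet
 facet normal 0.971 0.020 0.240
  outer loop
   vertex 4.4 4.8 3.6
   vertex 4.8 2.2 2.2
   vertex 4.8 4.6 2.0
  endloop
 endfacet
 facet normal -0.132 0.979 -0.155
  outer loop
   vertex 4.4 4.8 3.6
   vertex 4.8 4.6 2.0
   vertex 0.2 4.2 3.4
  endloop
 endfacet
 facet normal -0.147 0.977 0.154
  outer loop
   vertex 4.4 4.8 3.6
   vertex 0.2 4.2 3.4
   vertex 3.0 4.4 4.8
  endloop
 endfacet
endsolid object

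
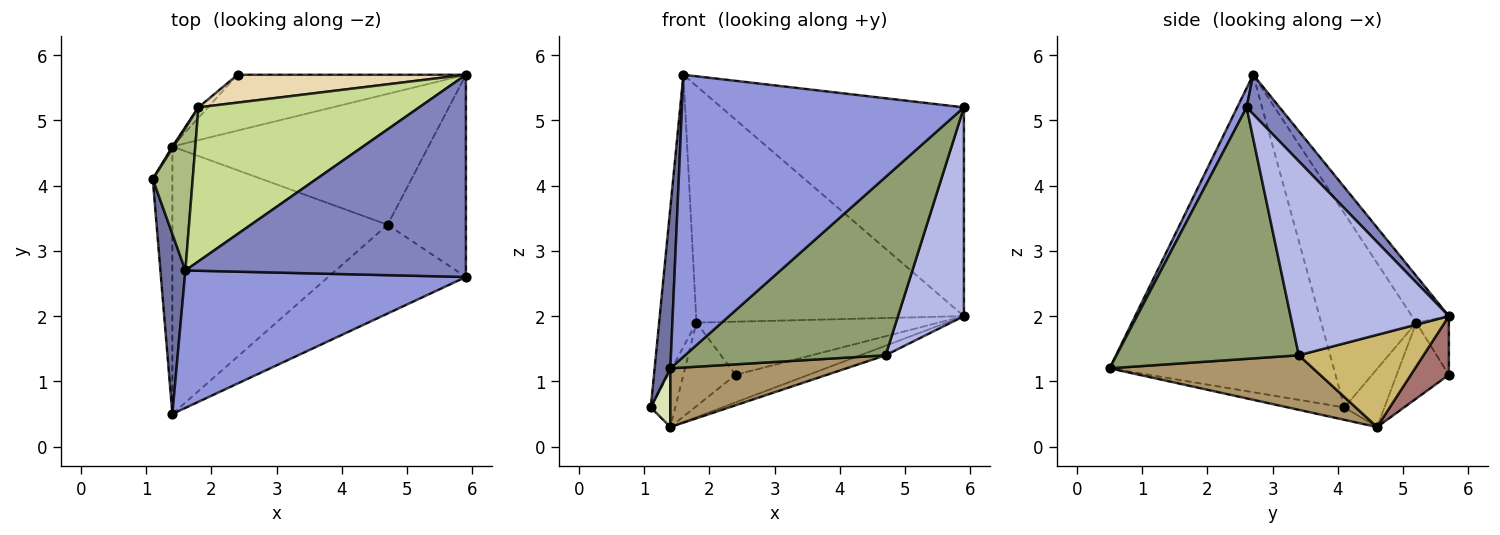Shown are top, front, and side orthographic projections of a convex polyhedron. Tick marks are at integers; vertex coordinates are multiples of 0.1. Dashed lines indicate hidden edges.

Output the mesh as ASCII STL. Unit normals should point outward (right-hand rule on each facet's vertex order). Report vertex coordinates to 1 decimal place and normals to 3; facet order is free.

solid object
 facet normal -0.994 -0.070 0.078
  outer loop
   vertex 1.6 2.7 5.7
   vertex 1.1 4.1 0.6
   vertex 1.4 0.5 1.2
  endloop
 endfacet
 facet normal 0.097 0.715 0.693
  outer loop
   vertex 5.9 2.6 5.2
   vertex 5.9 5.7 2.0
   vertex 1.6 2.7 5.7
  endloop
 endfacet
 facet normal 0.030 -0.899 0.438
  outer loop
   vertex 5.9 2.6 5.2
   vertex 1.6 2.7 5.7
   vertex 1.4 0.5 1.2
  endloop
 endfacet
 facet normal 0.865 -0.360 -0.349
  outer loop
   vertex 4.7 3.4 1.4
   vertex 5.9 5.7 2.0
   vertex 5.9 2.6 5.2
  endloop
 endfacet
 facet normal 0.631 -0.694 -0.346
  outer loop
   vertex 4.7 3.4 1.4
   vertex 5.9 2.6 5.2
   vertex 1.4 0.5 1.2
  endloop
 endfacet
 facet normal -0.914 0.359 0.188
  outer loop
   vertex 1.8 5.2 1.9
   vertex 1.1 4.1 0.6
   vertex 1.6 2.7 5.7
  endloop
 endfacet
 facet normal -0.115 0.833 0.542
  outer loop
   vertex 1.8 5.2 1.9
   vertex 1.6 2.7 5.7
   vertex 5.9 5.7 2.0
  endloop
 endfacet
 facet normal -0.527 -0.182 -0.830
  outer loop
   vertex 1.4 4.6 0.3
   vertex 1.4 0.5 1.2
   vertex 1.1 4.1 0.6
  endloop
 endfacet
 facet normal 0.240 -0.208 -0.948
  outer loop
   vertex 1.4 4.6 0.3
   vertex 4.7 3.4 1.4
   vertex 1.4 0.5 1.2
  endloop
 endfacet
 facet normal 0.338 0.069 -0.939
  outer loop
   vertex 1.4 4.6 0.3
   vertex 5.9 5.7 2.0
   vertex 4.7 3.4 1.4
  endloop
 endfacet
 facet normal -0.853 0.522 0.017
  outer loop
   vertex 1.4 4.6 0.3
   vertex 1.1 4.1 0.6
   vertex 1.8 5.2 1.9
  endloop
 endfacet
 facet normal -0.119 0.880 0.461
  outer loop
   vertex 2.4 5.7 1.1
   vertex 1.8 5.2 1.9
   vertex 5.9 5.7 2.0
  endloop
 endfacet
 facet normal 0.225 0.431 -0.874
  outer loop
   vertex 2.4 5.7 1.1
   vertex 5.9 5.7 2.0
   vertex 1.4 4.6 0.3
  endloop
 endfacet
 facet normal -0.704 0.704 -0.088
  outer loop
   vertex 2.4 5.7 1.1
   vertex 1.4 4.6 0.3
   vertex 1.8 5.2 1.9
  endloop
 endfacet
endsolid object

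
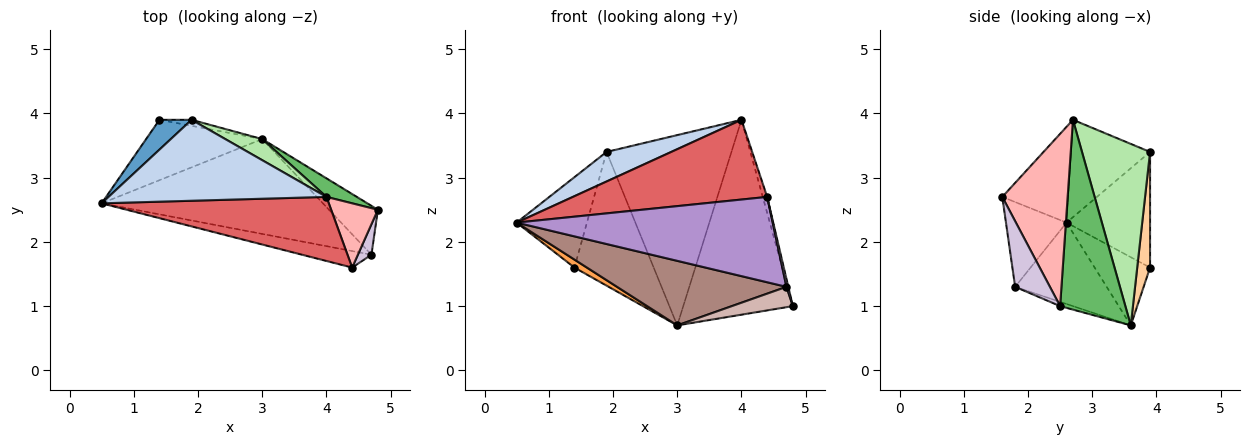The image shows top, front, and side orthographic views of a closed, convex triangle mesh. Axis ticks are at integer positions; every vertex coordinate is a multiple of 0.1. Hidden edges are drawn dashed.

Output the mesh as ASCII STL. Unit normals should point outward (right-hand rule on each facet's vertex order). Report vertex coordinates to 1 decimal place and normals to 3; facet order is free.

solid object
 facet normal -0.748 0.630 0.208
  outer loop
   vertex 1.9 3.9 3.4
   vertex 1.4 3.9 1.6
   vertex 0.5 2.6 2.3
  endloop
 endfacet
 facet normal -0.387 -0.316 0.866
  outer loop
   vertex 1.9 3.9 3.4
   vertex 0.5 2.6 2.3
   vertex 4.0 2.7 3.9
  endloop
 endfacet
 facet normal -0.503 -0.113 -0.857
  outer loop
   vertex 3.0 3.6 0.7
   vertex 0.5 2.6 2.3
   vertex 1.4 3.9 1.6
  endloop
 endfacet
 facet normal 0.160 0.986 -0.044
  outer loop
   vertex 3.0 3.6 0.7
   vertex 1.4 3.9 1.6
   vertex 1.9 3.9 3.4
  endloop
 endfacet
 facet normal 0.510 0.856 0.082
  outer loop
   vertex 3.0 3.6 0.7
   vertex 4.0 2.7 3.9
   vertex 4.8 2.5 1.0
  endloop
 endfacet
 facet normal 0.476 0.874 0.097
  outer loop
   vertex 3.0 3.6 0.7
   vertex 1.9 3.9 3.4
   vertex 4.0 2.7 3.9
  endloop
 endfacet
 facet normal -0.255 -0.754 0.606
  outer loop
   vertex 4.4 1.6 2.7
   vertex 4.0 2.7 3.9
   vertex 0.5 2.6 2.3
  endloop
 endfacet
 facet normal 0.963 0.065 0.261
  outer loop
   vertex 4.4 1.6 2.7
   vertex 4.8 2.5 1.0
   vertex 4.0 2.7 3.9
  endloop
 endfacet
 facet normal -0.226 -0.956 -0.185
  outer loop
   vertex 4.7 1.8 1.3
   vertex 4.4 1.6 2.7
   vertex 0.5 2.6 2.3
  endloop
 endfacet
 facet normal 0.978 -0.053 0.202
  outer loop
   vertex 4.7 1.8 1.3
   vertex 4.8 2.5 1.0
   vertex 4.4 1.6 2.7
  endloop
 endfacet
 facet normal -0.291 -0.538 -0.791
  outer loop
   vertex 4.7 1.8 1.3
   vertex 0.5 2.6 2.3
   vertex 3.0 3.6 0.7
  endloop
 endfacet
 facet normal -0.081 -0.383 -0.920
  outer loop
   vertex 4.7 1.8 1.3
   vertex 3.0 3.6 0.7
   vertex 4.8 2.5 1.0
  endloop
 endfacet
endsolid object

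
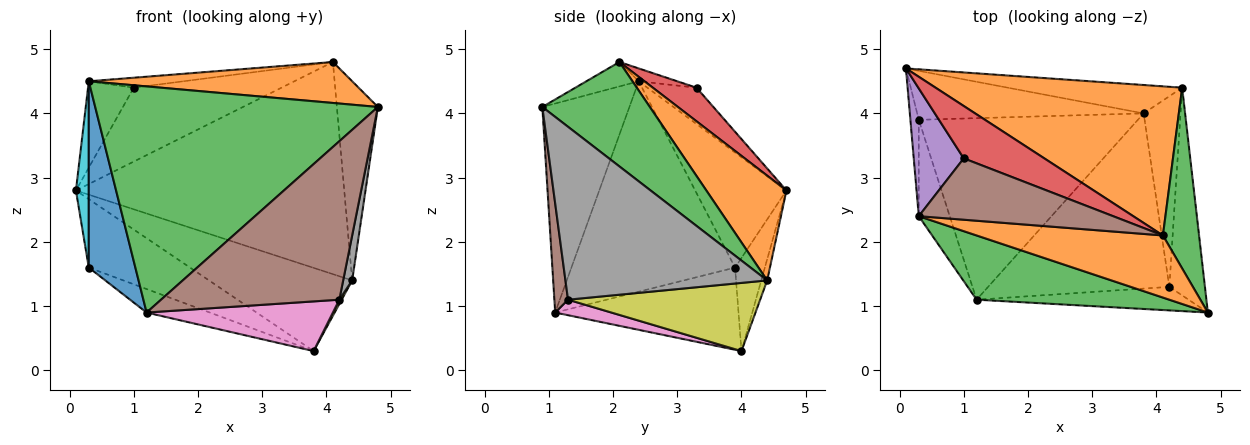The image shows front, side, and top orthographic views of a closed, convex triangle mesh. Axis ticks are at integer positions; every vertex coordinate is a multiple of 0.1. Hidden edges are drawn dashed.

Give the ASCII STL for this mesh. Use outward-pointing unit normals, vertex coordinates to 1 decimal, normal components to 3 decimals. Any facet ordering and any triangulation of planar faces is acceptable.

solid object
 facet normal -0.039 0.946 -0.323
  outer loop
   vertex 4.4 4.4 1.4
   vertex 3.8 4.0 0.3
   vertex 0.1 4.7 2.8
  endloop
 endfacet
 facet normal 0.237 0.795 0.559
  outer loop
   vertex 4.4 4.4 1.4
   vertex 0.1 4.7 2.8
   vertex 4.1 2.1 4.8
  endloop
 endfacet
 facet normal 0.889 0.339 0.308
  outer loop
   vertex 4.4 4.4 1.4
   vertex 4.1 2.1 4.8
   vertex 4.8 0.9 4.1
  endloop
 endfacet
 facet normal -0.233 0.791 -0.566
  outer loop
   vertex 0.3 3.9 1.6
   vertex 0.1 4.7 2.8
   vertex 3.8 4.0 0.3
  endloop
 endfacet
 facet normal -0.349 0.120 -0.929
  outer loop
   vertex 0.3 3.9 1.6
   vertex 3.8 4.0 0.3
   vertex 1.2 1.1 0.9
  endloop
 endfacet
 facet normal 0.076 -0.986 -0.147
  outer loop
   vertex 4.2 1.3 1.1
   vertex 4.8 0.9 4.1
   vertex 1.2 1.1 0.9
  endloop
 endfacet
 facet normal 0.082 -0.272 -0.959
  outer loop
   vertex 4.2 1.3 1.1
   vertex 1.2 1.1 0.9
   vertex 3.8 4.0 0.3
  endloop
 endfacet
 facet normal 0.979 -0.044 -0.202
  outer loop
   vertex 4.2 1.3 1.1
   vertex 4.4 4.4 1.4
   vertex 4.8 0.9 4.1
  endloop
 endfacet
 facet normal 0.879 -0.011 -0.476
  outer loop
   vertex 4.2 1.3 1.1
   vertex 3.8 4.0 0.3
   vertex 4.4 4.4 1.4
  endloop
 endfacet
 facet normal -0.988 -0.139 -0.072
  outer loop
   vertex 0.3 2.4 4.5
   vertex 0.1 4.7 2.8
   vertex 0.3 3.9 1.6
  endloop
 endfacet
 facet normal -0.952 -0.271 -0.140
  outer loop
   vertex 0.3 2.4 4.5
   vertex 0.3 3.9 1.6
   vertex 1.2 1.1 0.9
  endloop
 endfacet
 facet normal -0.109 -0.547 0.830
  outer loop
   vertex 0.3 2.4 4.5
   vertex 4.8 0.9 4.1
   vertex 4.1 2.1 4.8
  endloop
 endfacet
 facet normal -0.284 -0.922 0.262
  outer loop
   vertex 0.3 2.4 4.5
   vertex 1.2 1.1 0.9
   vertex 4.8 0.9 4.1
  endloop
 endfacet
 facet normal 0.234 0.793 0.562
  outer loop
   vertex 1.0 3.3 4.4
   vertex 4.1 2.1 4.8
   vertex 0.1 4.7 2.8
  endloop
 endfacet
 facet normal -0.516 0.480 0.710
  outer loop
   vertex 1.0 3.3 4.4
   vertex 0.1 4.7 2.8
   vertex 0.3 2.4 4.5
  endloop
 endfacet
 facet normal -0.065 0.160 0.985
  outer loop
   vertex 1.0 3.3 4.4
   vertex 0.3 2.4 4.5
   vertex 4.1 2.1 4.8
  endloop
 endfacet
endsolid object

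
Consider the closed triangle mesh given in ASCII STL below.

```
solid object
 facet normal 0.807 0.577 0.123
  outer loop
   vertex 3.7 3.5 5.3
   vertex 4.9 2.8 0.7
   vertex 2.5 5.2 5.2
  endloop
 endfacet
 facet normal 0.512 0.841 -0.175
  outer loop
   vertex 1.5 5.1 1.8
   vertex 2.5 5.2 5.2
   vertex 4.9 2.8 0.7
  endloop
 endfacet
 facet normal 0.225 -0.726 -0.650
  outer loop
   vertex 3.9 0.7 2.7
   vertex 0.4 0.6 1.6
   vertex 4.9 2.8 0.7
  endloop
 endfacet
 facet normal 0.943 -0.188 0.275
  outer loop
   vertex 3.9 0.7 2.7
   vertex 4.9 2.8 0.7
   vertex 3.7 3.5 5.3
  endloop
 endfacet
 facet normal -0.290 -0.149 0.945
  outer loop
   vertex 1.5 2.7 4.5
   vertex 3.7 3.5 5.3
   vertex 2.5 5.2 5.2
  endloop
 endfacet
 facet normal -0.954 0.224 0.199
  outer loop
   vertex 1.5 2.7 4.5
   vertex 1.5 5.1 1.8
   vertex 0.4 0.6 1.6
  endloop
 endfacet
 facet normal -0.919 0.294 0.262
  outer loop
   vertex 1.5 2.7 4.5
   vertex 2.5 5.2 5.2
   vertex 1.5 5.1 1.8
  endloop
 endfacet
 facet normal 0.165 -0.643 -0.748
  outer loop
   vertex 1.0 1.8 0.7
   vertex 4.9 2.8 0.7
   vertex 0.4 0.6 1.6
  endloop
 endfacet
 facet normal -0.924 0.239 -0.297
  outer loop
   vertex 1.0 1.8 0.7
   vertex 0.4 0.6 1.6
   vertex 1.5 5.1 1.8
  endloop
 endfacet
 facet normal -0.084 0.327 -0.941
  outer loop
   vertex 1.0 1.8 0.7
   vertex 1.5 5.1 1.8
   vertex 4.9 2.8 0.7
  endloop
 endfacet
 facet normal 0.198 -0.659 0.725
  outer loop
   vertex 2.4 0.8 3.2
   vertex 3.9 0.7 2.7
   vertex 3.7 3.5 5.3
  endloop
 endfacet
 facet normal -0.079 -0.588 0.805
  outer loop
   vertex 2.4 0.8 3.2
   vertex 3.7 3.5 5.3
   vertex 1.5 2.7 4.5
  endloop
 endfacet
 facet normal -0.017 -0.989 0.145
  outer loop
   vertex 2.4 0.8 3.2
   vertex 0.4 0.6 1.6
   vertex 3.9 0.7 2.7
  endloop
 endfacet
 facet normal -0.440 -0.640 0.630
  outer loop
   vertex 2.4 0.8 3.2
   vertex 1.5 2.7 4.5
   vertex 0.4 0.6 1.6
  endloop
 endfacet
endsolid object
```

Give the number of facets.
14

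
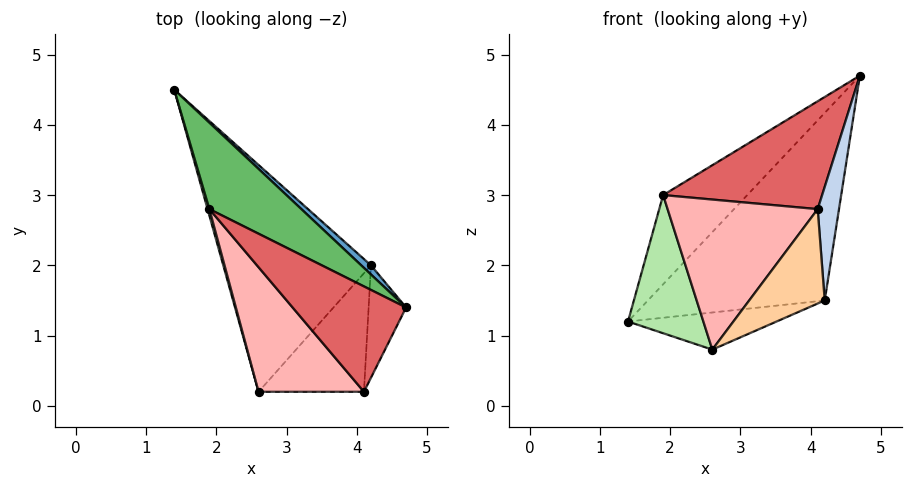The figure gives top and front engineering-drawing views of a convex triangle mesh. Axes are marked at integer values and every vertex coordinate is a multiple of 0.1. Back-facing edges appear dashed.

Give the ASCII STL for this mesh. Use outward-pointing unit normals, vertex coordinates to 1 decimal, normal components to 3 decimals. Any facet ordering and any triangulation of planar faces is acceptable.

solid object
 facet normal 0.663 0.747 0.036
  outer loop
   vertex 4.2 2.0 1.5
   vertex 1.4 4.5 1.2
   vertex 4.7 1.4 4.7
  endloop
 endfacet
 facet normal 0.964 -0.188 -0.186
  outer loop
   vertex 4.2 2.0 1.5
   vertex 4.7 1.4 4.7
   vertex 4.1 0.2 2.8
  endloop
 endfacet
 facet normal 0.243 0.157 -0.957
  outer loop
   vertex 4.2 2.0 1.5
   vertex 2.6 0.2 0.8
   vertex 1.4 4.5 1.2
  endloop
 endfacet
 facet normal 0.722 -0.431 -0.541
  outer loop
   vertex 4.2 2.0 1.5
   vertex 4.1 0.2 2.8
   vertex 2.6 0.2 0.8
  endloop
 endfacet
 facet normal -0.063 0.717 0.694
  outer loop
   vertex 1.9 2.8 3.0
   vertex 4.7 1.4 4.7
   vertex 1.4 4.5 1.2
  endloop
 endfacet
 facet normal -0.963 -0.270 0.013
  outer loop
   vertex 1.9 2.8 3.0
   vertex 1.4 4.5 1.2
   vertex 2.6 0.2 0.8
  endloop
 endfacet
 facet normal -0.616 -0.564 0.550
  outer loop
   vertex 1.9 2.8 3.0
   vertex 4.1 0.2 2.8
   vertex 4.7 1.4 4.7
  endloop
 endfacet
 facet normal -0.648 -0.586 0.486
  outer loop
   vertex 1.9 2.8 3.0
   vertex 2.6 0.2 0.8
   vertex 4.1 0.2 2.8
  endloop
 endfacet
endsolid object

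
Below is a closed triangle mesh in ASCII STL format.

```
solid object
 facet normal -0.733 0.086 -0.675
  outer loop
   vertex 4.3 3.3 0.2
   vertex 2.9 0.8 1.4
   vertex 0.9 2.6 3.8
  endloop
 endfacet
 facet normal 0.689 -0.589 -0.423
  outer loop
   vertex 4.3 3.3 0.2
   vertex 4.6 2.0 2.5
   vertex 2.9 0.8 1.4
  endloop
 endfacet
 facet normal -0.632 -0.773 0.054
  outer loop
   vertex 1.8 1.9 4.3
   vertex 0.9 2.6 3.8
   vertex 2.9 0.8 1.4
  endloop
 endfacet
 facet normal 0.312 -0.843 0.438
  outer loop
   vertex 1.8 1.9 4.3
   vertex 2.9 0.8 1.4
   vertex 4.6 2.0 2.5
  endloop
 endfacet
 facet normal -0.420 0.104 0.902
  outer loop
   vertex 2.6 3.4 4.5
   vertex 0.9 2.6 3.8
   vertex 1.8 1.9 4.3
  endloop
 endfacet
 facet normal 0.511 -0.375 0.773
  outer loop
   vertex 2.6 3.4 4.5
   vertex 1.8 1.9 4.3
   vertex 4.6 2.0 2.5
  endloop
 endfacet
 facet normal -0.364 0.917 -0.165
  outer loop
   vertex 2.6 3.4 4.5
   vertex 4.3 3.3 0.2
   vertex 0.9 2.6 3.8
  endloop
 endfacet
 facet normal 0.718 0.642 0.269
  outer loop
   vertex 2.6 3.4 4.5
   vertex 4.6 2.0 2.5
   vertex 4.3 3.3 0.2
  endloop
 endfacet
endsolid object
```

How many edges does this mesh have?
12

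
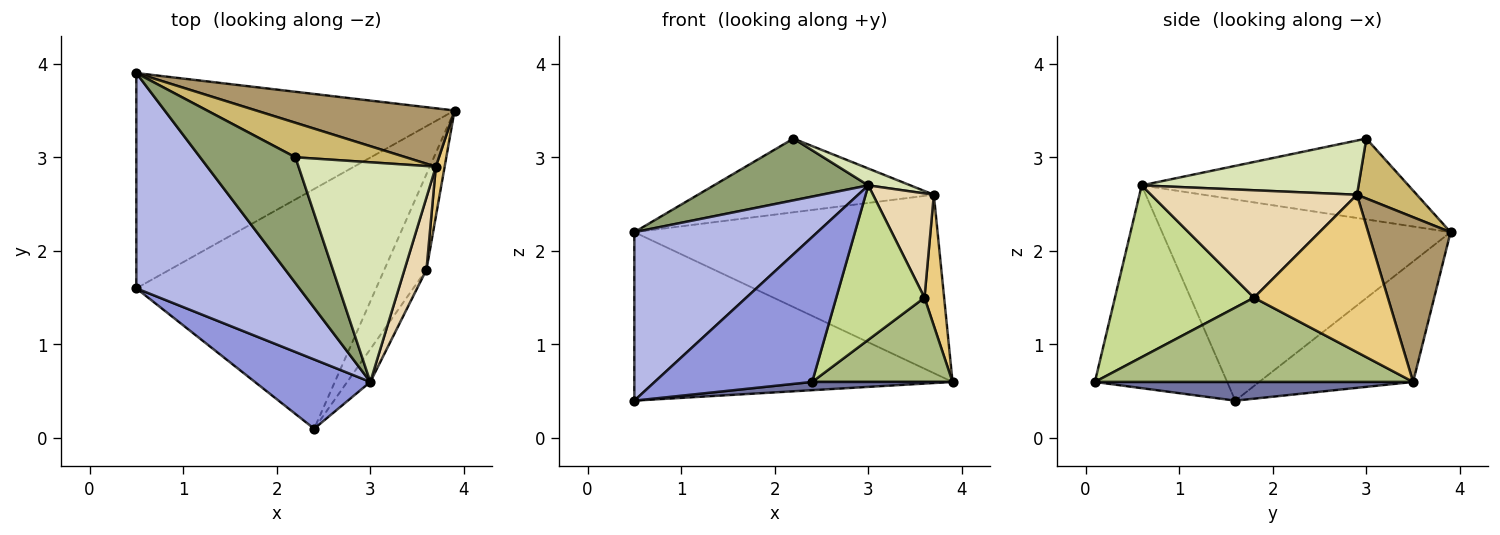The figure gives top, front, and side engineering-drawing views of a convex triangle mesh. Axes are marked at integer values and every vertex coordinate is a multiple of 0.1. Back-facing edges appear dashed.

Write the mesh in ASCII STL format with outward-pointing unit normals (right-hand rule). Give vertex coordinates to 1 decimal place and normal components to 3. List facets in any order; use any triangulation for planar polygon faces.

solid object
 facet normal 0.078 -0.034 -0.996
  outer loop
   vertex 2.4 0.1 0.6
   vertex 0.5 1.6 0.4
   vertex 3.9 3.5 0.6
  endloop
 endfacet
 facet normal -0.286 0.591 -0.755
  outer loop
   vertex 0.5 3.9 2.2
   vertex 3.9 3.5 0.6
   vertex 0.5 1.6 0.4
  endloop
 endfacet
 facet normal -0.604 -0.719 0.344
  outer loop
   vertex 3.0 0.6 2.7
   vertex 0.5 1.6 0.4
   vertex 2.4 0.1 0.6
  endloop
 endfacet
 facet normal -0.697 -0.442 0.565
  outer loop
   vertex 3.0 0.6 2.7
   vertex 0.5 3.9 2.2
   vertex 0.5 1.6 0.4
  endloop
 endfacet
 facet normal -0.606 -0.351 0.714
  outer loop
   vertex 3.0 0.6 2.7
   vertex 2.2 3.0 3.2
   vertex 0.5 3.9 2.2
  endloop
 endfacet
 facet normal 0.832 -0.367 -0.416
  outer loop
   vertex 3.6 1.8 1.5
   vertex 2.4 0.1 0.6
   vertex 3.9 3.5 0.6
  endloop
 endfacet
 facet normal 0.839 -0.532 -0.113
  outer loop
   vertex 3.6 1.8 1.5
   vertex 3.0 0.6 2.7
   vertex 2.4 0.1 0.6
  endloop
 endfacet
 facet normal 0.366 -0.071 0.928
  outer loop
   vertex 3.7 2.9 2.6
   vertex 2.2 3.0 3.2
   vertex 3.0 0.6 2.7
  endloop
 endfacet
 facet normal 0.250 0.920 0.301
  outer loop
   vertex 3.7 2.9 2.6
   vertex 3.9 3.5 0.6
   vertex 0.5 3.9 2.2
  endloop
 endfacet
 facet normal 0.224 0.883 0.413
  outer loop
   vertex 3.7 2.9 2.6
   vertex 0.5 3.9 2.2
   vertex 2.2 3.0 3.2
  endloop
 endfacet
 facet normal 0.988 -0.145 0.055
  outer loop
   vertex 3.7 2.9 2.6
   vertex 3.6 1.8 1.5
   vertex 3.9 3.5 0.6
  endloop
 endfacet
 facet normal 0.941 -0.278 0.192
  outer loop
   vertex 3.7 2.9 2.6
   vertex 3.0 0.6 2.7
   vertex 3.6 1.8 1.5
  endloop
 endfacet
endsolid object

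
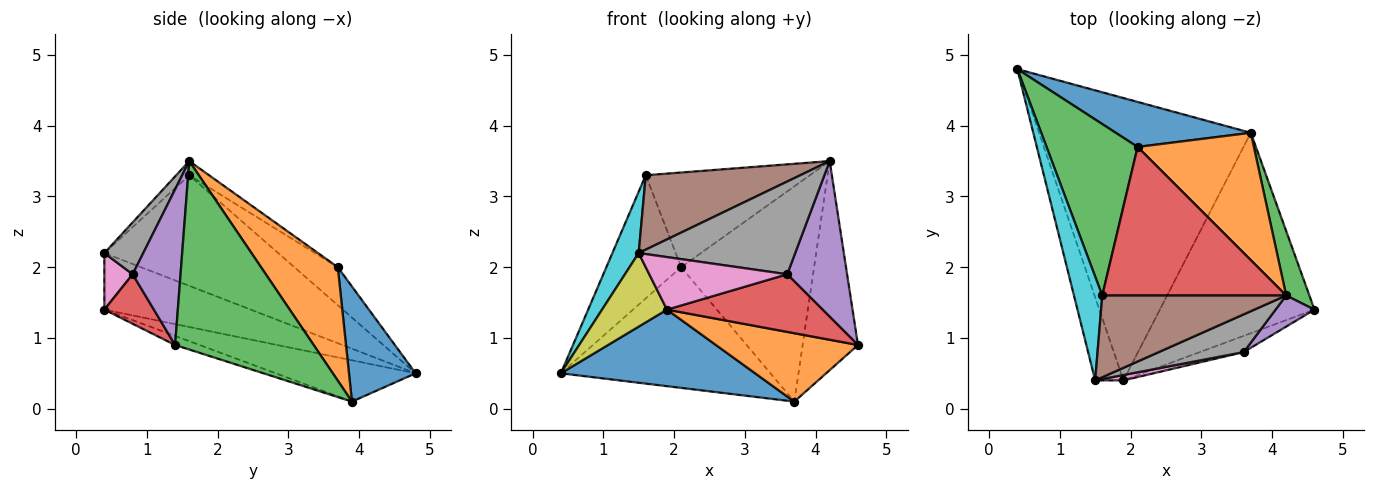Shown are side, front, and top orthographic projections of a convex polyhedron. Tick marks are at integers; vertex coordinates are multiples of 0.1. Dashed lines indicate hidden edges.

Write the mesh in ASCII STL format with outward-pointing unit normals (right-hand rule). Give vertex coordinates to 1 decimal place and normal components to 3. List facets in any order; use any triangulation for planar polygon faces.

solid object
 facet normal -0.185 -0.257 -0.948
  outer loop
   vertex 3.7 3.9 0.1
   vertex 1.9 0.4 1.4
   vertex 0.4 4.8 0.5
  endloop
 endfacet
 facet normal -0.056 -0.322 -0.945
  outer loop
   vertex 3.7 3.9 0.1
   vertex 4.6 1.4 0.9
   vertex 1.9 0.4 1.4
  endloop
 endfacet
 facet normal 0.923 0.369 0.114
  outer loop
   vertex 3.7 3.9 0.1
   vertex 4.2 1.6 3.5
   vertex 4.6 1.4 0.9
  endloop
 endfacet
 facet normal 0.293 -0.920 -0.259
  outer loop
   vertex 3.6 0.8 1.9
   vertex 1.9 0.4 1.4
   vertex 4.6 1.4 0.9
  endloop
 endfacet
 facet normal 0.617 -0.772 0.154
  outer loop
   vertex 3.6 0.8 1.9
   vertex 4.6 1.4 0.9
   vertex 4.2 1.6 3.5
  endloop
 endfacet
 facet normal -0.057 -0.672 0.738
  outer loop
   vertex 1.5 0.4 2.2
   vertex 4.2 1.6 3.5
   vertex 1.6 1.6 3.3
  endloop
 endfacet
 facet normal 0.200 -0.975 0.100
  outer loop
   vertex 1.5 0.4 2.2
   vertex 1.9 0.4 1.4
   vertex 3.6 0.8 1.9
  endloop
 endfacet
 facet normal 0.224 -0.903 0.367
  outer loop
   vertex 1.5 0.4 2.2
   vertex 3.6 0.8 1.9
   vertex 4.2 1.6 3.5
  endloop
 endfacet
 facet normal -0.831 -0.368 -0.416
  outer loop
   vertex 1.5 0.4 2.2
   vertex 0.4 4.8 0.5
   vertex 1.9 0.4 1.4
  endloop
 endfacet
 facet normal -0.959 -0.145 0.245
  outer loop
   vertex 1.5 0.4 2.2
   vertex 1.6 1.6 3.3
   vertex 0.4 4.8 0.5
  endloop
 endfacet
 facet normal 0.285 0.898 0.335
  outer loop
   vertex 2.1 3.7 2.0
   vertex 3.7 3.9 0.1
   vertex 0.4 4.8 0.5
  endloop
 endfacet
 facet normal 0.445 0.771 0.456
  outer loop
   vertex 2.1 3.7 2.0
   vertex 4.2 1.6 3.5
   vertex 3.7 3.9 0.1
  endloop
 endfacet
 facet normal -0.321 0.553 0.769
  outer loop
   vertex 2.1 3.7 2.0
   vertex 0.4 4.8 0.5
   vertex 1.6 1.6 3.3
  endloop
 endfacet
 facet normal -0.065 0.536 0.842
  outer loop
   vertex 2.1 3.7 2.0
   vertex 1.6 1.6 3.3
   vertex 4.2 1.6 3.5
  endloop
 endfacet
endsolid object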